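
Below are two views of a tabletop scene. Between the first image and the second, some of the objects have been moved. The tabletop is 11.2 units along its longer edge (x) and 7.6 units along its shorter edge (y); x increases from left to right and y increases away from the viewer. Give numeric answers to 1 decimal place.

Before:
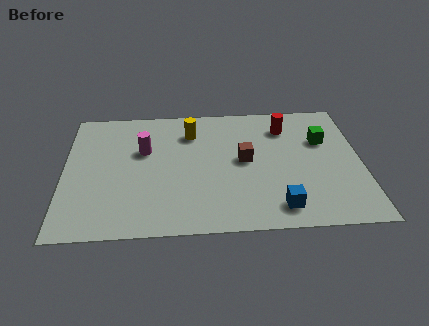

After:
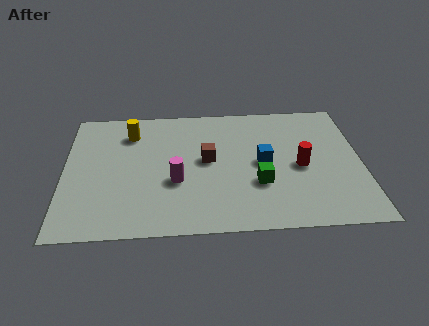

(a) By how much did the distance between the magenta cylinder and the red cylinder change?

-0.8

The distance was about 5.5 in the first image and 4.7 in the second, so they moved 0.8 units closer together.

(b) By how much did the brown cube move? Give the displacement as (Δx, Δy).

(-1.4, 0.1)

The brown cube started near (6.8, 4.0) and ended near (5.4, 4.1).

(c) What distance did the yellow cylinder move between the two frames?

2.3

The yellow cylinder moved from about (4.8, 5.8) to (2.5, 5.9), a distance of √(2.3² + 0.1²) ≈ 2.3.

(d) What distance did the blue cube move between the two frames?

2.6

The blue cube was near (8.0, 1.2) before and (7.5, 3.8) after, so it travelled √(0.5² + 2.6²) ≈ 2.6 units.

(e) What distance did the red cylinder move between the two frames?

2.5

The red cylinder moved from about (8.4, 5.9) to (8.9, 3.5), a distance of √(0.5² + 2.4²) ≈ 2.5.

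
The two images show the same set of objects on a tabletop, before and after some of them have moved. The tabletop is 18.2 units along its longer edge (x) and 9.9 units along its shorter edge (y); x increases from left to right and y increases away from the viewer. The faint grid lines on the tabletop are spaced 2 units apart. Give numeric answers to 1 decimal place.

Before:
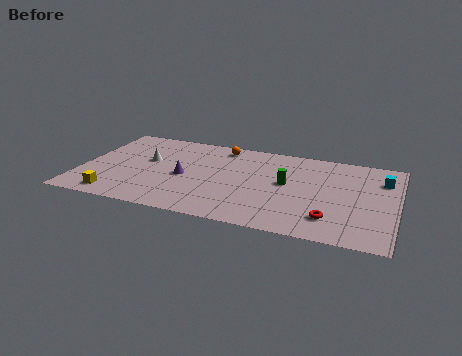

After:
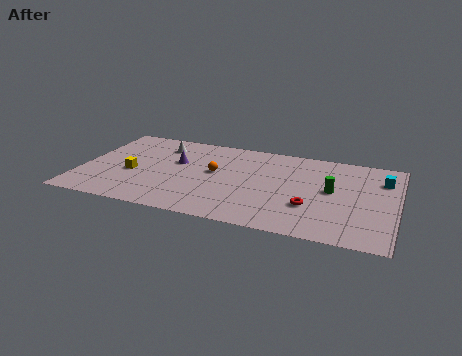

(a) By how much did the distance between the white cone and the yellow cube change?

-0.8

Before: roughly 4.7 units apart; after: 3.9. That's 0.8 units closer together.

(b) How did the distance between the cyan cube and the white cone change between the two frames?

-0.7

The distance was about 13.7 in the first image and 13.0 in the second, so they moved 0.7 units closer together.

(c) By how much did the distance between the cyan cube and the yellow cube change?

-1.5

They were about 16.2 units apart before and 14.7 after — 1.5 units closer together.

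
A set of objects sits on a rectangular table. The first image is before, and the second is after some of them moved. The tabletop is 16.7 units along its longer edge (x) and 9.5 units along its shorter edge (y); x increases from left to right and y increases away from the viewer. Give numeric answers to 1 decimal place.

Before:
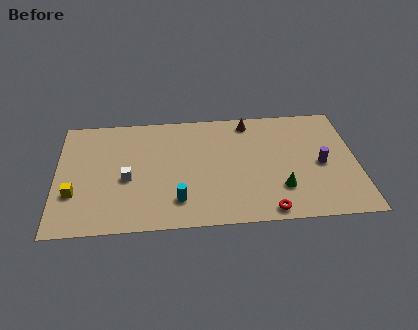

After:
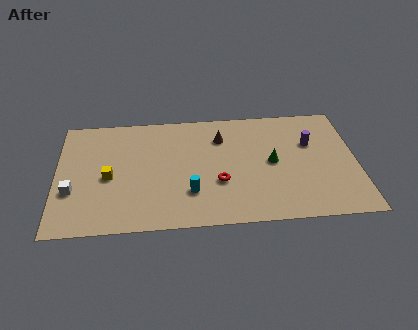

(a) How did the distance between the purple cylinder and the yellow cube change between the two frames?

-2.3

They were about 13.8 units apart before and 11.5 after — 2.3 units closer together.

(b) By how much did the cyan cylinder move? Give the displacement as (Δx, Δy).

(0.7, 0.6)

The cyan cylinder started near (6.7, 2.1) and ended near (7.4, 2.7).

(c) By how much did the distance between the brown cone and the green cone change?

-2.3

The distance was about 5.9 in the first image and 3.6 in the second, so they moved 2.3 units closer together.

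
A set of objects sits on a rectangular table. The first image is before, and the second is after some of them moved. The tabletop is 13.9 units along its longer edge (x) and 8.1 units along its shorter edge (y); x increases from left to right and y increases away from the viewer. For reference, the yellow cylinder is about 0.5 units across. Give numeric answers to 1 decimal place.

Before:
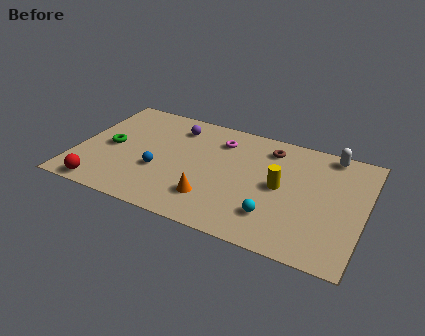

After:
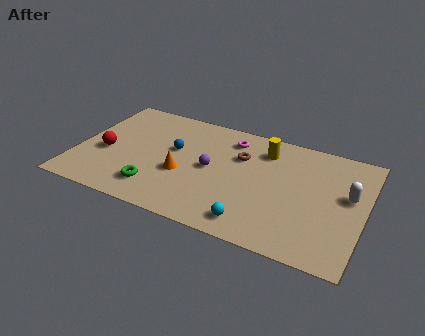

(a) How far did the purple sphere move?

3.1

The purple sphere was near (4.5, 6.5) before and (6.5, 4.1) after, so it travelled √(2.0² + 2.4²) ≈ 3.1 units.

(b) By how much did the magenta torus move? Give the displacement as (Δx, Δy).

(0.5, 0.3)

From the two frames, the magenta torus sits at roughly (6.7, 6.3) before and (7.2, 6.6) after.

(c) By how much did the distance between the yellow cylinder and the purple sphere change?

-2.6

The distance was about 5.9 in the first image and 3.3 in the second, so they moved 2.6 units closer together.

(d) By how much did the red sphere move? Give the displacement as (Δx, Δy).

(-0.2, 2.6)

From the two frames, the red sphere sits at roughly (1.6, 0.8) before and (1.4, 3.4) after.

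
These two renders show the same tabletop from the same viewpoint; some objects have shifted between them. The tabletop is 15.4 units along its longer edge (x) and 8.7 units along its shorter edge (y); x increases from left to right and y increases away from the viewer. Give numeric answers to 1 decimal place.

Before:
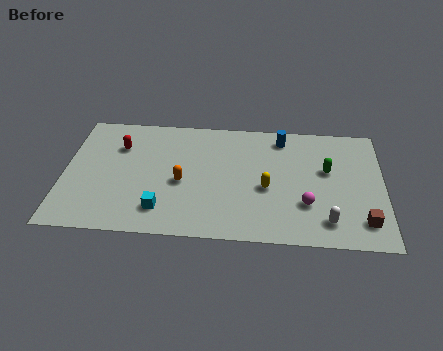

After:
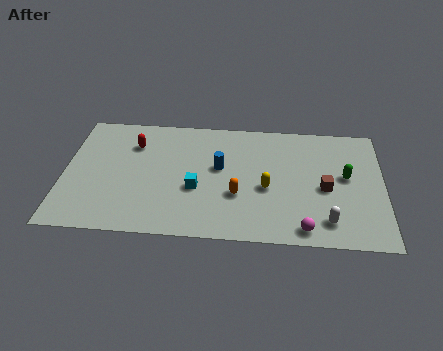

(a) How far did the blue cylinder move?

3.8

The blue cylinder moved from about (10.5, 7.4) to (7.5, 5.0), a distance of √(3.0² + 2.4²) ≈ 3.8.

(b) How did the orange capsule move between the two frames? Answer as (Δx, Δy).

(2.7, -0.7)

From the two frames, the orange capsule sits at roughly (5.7, 3.8) before and (8.4, 3.1) after.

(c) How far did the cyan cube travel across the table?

2.3

From (4.8, 1.8) to (6.4, 3.4), the cyan cube covered √(1.6² + 1.6²) ≈ 2.3 units.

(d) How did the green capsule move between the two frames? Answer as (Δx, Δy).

(0.9, -0.4)

The green capsule started near (12.7, 5.2) and ended near (13.6, 4.8).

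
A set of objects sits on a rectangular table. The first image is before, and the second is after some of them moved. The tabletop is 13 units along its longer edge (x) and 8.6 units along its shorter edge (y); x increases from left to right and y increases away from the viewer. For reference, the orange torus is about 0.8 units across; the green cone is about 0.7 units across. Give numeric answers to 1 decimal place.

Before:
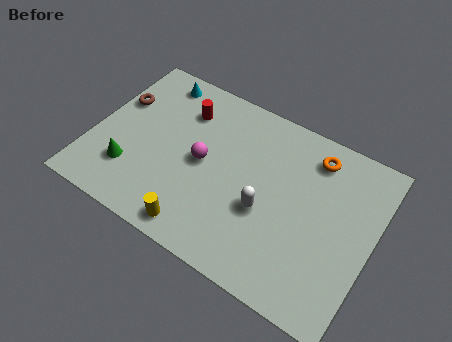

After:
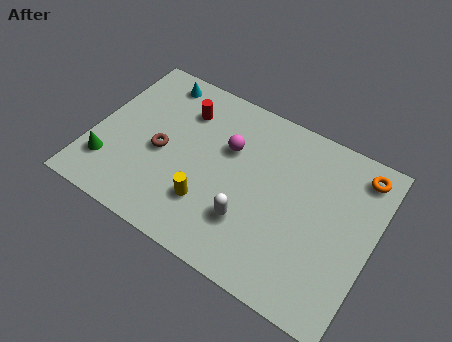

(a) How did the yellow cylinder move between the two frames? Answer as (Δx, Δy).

(0.2, 1.4)

From the two frames, the yellow cylinder sits at roughly (5.5, 1.0) before and (5.7, 2.4) after.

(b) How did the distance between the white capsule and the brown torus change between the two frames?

-3.1

Before: roughly 7.7 units apart; after: 4.6. That's 3.1 units closer together.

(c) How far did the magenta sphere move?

1.6

The magenta sphere moved from about (5.1, 4.3) to (6.1, 5.6), a distance of √(1.0² + 1.3²) ≈ 1.6.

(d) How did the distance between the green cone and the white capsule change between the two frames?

+0.3

They were about 6.3 units apart before and 6.6 after — 0.3 units further apart.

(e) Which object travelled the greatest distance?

the brown torus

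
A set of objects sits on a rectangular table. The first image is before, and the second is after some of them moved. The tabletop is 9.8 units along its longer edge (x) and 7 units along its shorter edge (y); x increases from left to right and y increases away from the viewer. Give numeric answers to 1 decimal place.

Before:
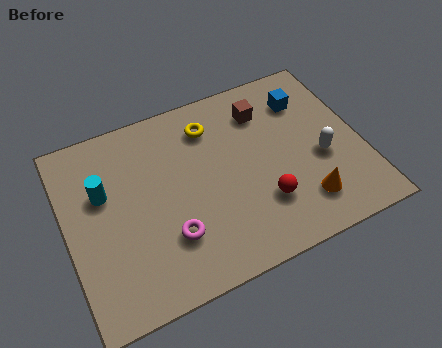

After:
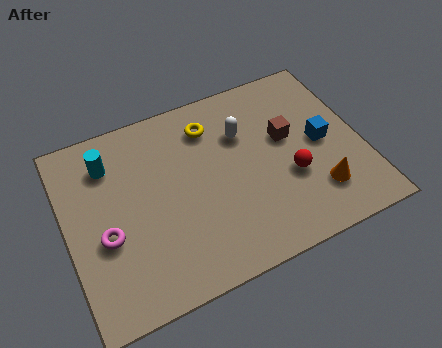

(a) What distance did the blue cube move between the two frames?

1.8

The blue cube was near (8.2, 5.3) before and (8.5, 3.5) after, so it travelled √(0.3² + 1.8²) ≈ 1.8 units.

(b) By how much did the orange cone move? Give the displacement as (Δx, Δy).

(0.5, 0.2)

From the two frames, the orange cone sits at roughly (7.6, 1.5) before and (8.1, 1.7) after.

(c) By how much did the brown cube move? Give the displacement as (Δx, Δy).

(0.6, -1.3)

From the two frames, the brown cube sits at roughly (6.8, 5.4) before and (7.4, 4.1) after.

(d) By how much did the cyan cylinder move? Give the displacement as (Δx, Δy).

(0.3, 1.0)

From the two frames, the cyan cylinder sits at roughly (1.3, 4.4) before and (1.6, 5.4) after.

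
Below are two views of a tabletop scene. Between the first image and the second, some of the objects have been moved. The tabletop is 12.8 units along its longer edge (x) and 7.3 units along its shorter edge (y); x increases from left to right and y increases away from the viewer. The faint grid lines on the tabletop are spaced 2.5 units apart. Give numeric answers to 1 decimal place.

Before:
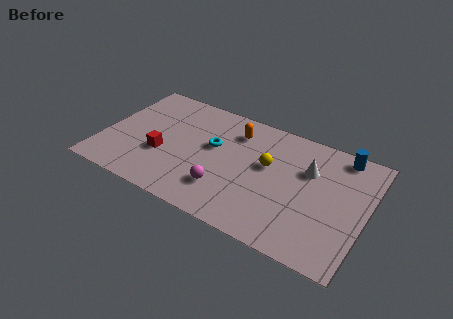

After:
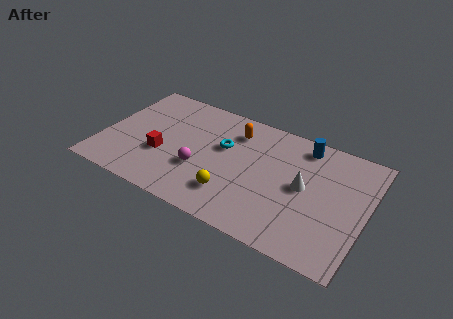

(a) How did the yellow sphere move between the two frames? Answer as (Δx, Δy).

(-1.4, -2.5)

From the two frames, the yellow sphere sits at roughly (8.0, 4.3) before and (6.6, 1.8) after.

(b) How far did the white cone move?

1.1

The white cone was near (9.9, 4.9) before and (9.8, 3.8) after, so it travelled √(0.1² + 1.1²) ≈ 1.1 units.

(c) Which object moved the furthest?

the yellow sphere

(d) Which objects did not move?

the red cube and the orange capsule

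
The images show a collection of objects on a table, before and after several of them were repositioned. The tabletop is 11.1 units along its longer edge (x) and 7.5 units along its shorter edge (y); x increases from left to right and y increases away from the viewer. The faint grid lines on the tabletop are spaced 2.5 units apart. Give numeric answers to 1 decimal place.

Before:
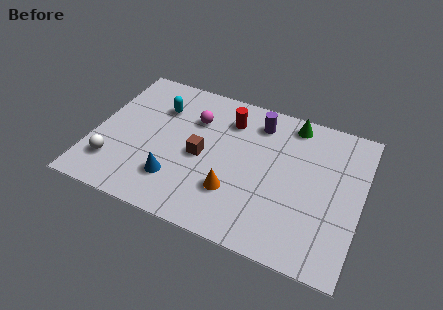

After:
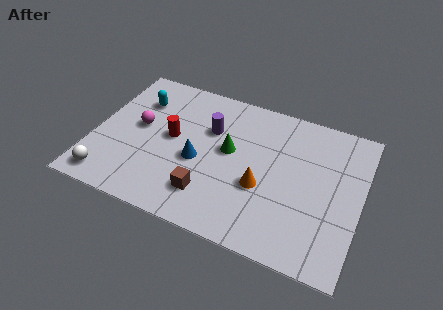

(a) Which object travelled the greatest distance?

the green cone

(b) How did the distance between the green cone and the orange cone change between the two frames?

-2.8

Before: roughly 4.8 units apart; after: 2.0. That's 2.8 units closer together.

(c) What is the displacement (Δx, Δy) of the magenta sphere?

(-2.2, -1.2)

The magenta sphere started near (4.0, 5.3) and ended near (1.8, 4.1).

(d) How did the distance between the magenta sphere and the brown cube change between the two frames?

+2.1

They were about 1.9 units apart before and 4.0 after — 2.1 units further apart.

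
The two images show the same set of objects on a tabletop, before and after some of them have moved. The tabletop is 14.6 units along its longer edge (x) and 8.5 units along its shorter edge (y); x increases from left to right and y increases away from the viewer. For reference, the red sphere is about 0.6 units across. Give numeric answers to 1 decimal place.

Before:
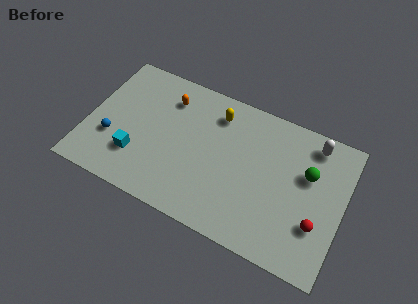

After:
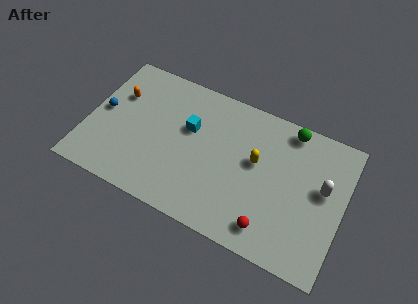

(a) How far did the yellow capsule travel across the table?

3.1

The yellow capsule was near (7.1, 6.8) before and (9.6, 4.9) after, so it travelled √(2.5² + 1.9²) ≈ 3.1 units.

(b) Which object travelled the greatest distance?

the cyan cube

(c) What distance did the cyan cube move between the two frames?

4.0

The cyan cube was near (3.0, 2.4) before and (5.7, 5.3) after, so it travelled √(2.7² + 2.9²) ≈ 4.0 units.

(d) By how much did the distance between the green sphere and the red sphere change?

+3.4

Before: roughly 2.8 units apart; after: 6.2. That's 3.4 units further apart.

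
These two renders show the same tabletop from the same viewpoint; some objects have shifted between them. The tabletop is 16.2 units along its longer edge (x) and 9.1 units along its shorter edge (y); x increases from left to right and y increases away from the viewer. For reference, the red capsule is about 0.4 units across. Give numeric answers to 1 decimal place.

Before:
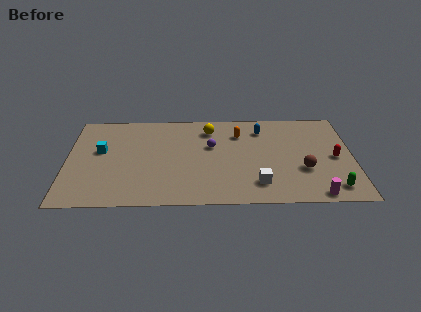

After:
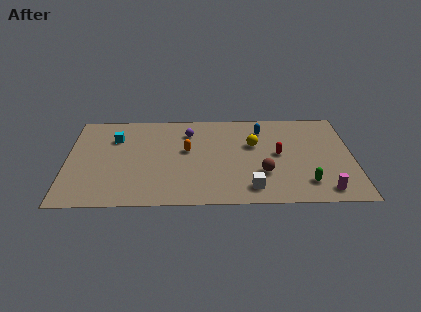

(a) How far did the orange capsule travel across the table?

3.4

The orange capsule was near (9.8, 6.8) before and (6.8, 5.2) after, so it travelled √(3.0² + 1.6²) ≈ 3.4 units.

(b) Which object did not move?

the blue capsule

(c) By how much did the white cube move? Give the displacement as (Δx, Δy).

(-0.4, -0.4)

The white cube started near (10.8, 1.9) and ended near (10.4, 1.5).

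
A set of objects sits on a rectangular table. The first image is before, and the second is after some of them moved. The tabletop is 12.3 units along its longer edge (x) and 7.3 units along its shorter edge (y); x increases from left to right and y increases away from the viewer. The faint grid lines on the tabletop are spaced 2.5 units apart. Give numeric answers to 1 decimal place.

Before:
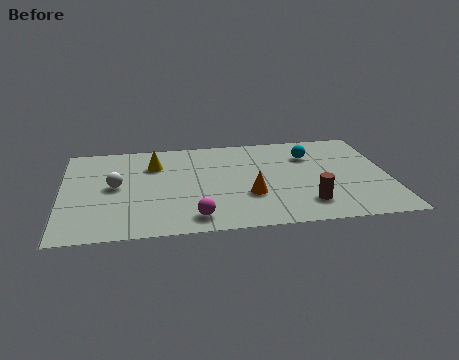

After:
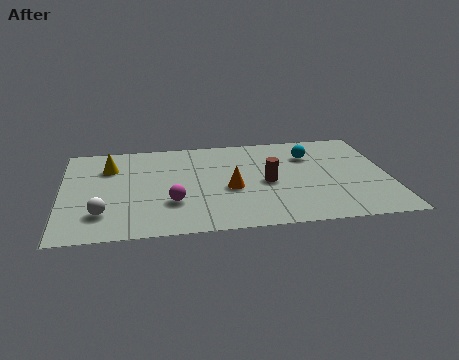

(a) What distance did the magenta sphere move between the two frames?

1.4

From (4.9, 1.1) to (4.1, 2.3), the magenta sphere covered √(0.8² + 1.2²) ≈ 1.4 units.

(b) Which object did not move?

the cyan sphere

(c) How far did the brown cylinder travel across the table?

2.3

From (9.1, 1.6) to (7.7, 3.4), the brown cylinder covered √(1.4² + 1.8²) ≈ 2.3 units.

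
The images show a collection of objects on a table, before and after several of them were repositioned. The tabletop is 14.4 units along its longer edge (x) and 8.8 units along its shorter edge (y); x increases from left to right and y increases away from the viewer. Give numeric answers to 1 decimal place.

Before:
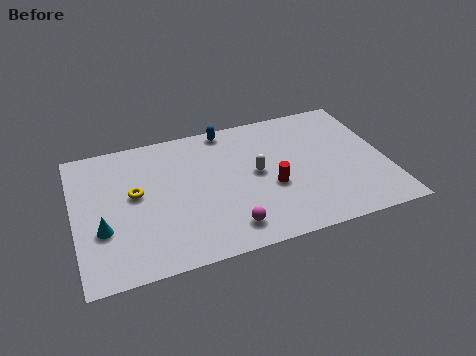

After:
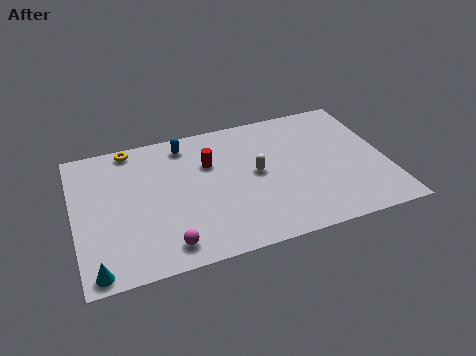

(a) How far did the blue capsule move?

2.1

The blue capsule moved from about (7.3, 8.0) to (5.3, 7.5), a distance of √(2.0² + 0.5²) ≈ 2.1.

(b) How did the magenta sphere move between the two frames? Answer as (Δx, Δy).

(-2.8, -0.2)

The magenta sphere was at about (6.8, 1.5) and moved to about (4.0, 1.3).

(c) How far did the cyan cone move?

2.3

From (1.2, 3.1) to (0.8, 0.8), the cyan cone covered √(0.4² + 2.3²) ≈ 2.3 units.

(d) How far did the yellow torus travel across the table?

3.1

The yellow torus was near (2.8, 4.9) before and (2.8, 8.0) after, so it travelled √(0.0² + 3.1²) ≈ 3.1 units.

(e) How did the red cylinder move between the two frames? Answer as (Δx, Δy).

(-2.7, 2.4)

The red cylinder started near (9.0, 3.5) and ended near (6.3, 5.9).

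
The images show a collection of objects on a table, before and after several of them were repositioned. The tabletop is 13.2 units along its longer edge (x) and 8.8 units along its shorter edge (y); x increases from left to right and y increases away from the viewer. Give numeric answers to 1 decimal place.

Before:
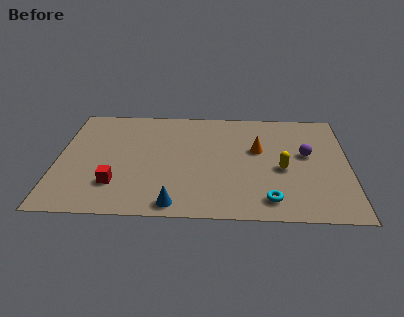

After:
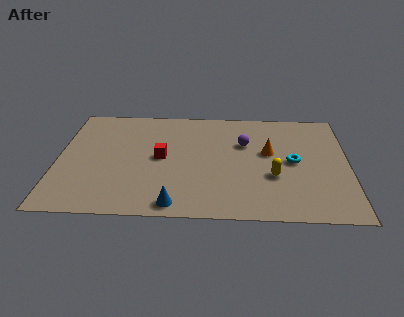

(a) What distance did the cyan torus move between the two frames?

3.2

From (9.6, 1.4) to (10.7, 4.4), the cyan torus covered √(1.1² + 3.0²) ≈ 3.2 units.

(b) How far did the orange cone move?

0.5

From (9.1, 5.3) to (9.6, 5.1), the orange cone covered √(0.5² + 0.2²) ≈ 0.5 units.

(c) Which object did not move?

the blue cone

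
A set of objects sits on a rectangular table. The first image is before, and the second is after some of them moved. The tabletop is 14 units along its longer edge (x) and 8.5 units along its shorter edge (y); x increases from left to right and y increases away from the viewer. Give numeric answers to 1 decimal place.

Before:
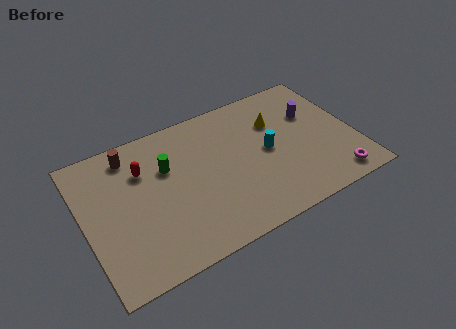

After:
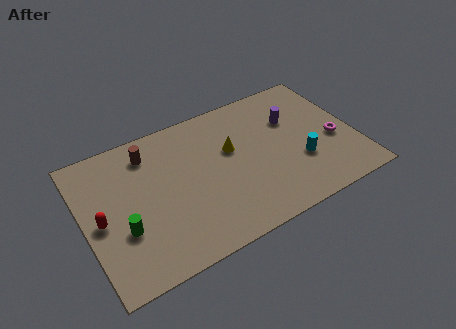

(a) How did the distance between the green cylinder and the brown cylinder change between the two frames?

+2.0

Before: roughly 2.3 units apart; after: 4.3. That's 2.0 units further apart.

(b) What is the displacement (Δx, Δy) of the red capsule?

(-2.4, -2.0)

From the two frames, the red capsule sits at roughly (3.2, 6.0) before and (0.8, 4.0) after.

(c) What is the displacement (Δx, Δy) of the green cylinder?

(-2.6, -2.6)

From the two frames, the green cylinder sits at roughly (4.4, 5.6) before and (1.8, 3.0) after.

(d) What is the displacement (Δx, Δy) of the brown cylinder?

(0.9, -0.3)

From the two frames, the brown cylinder sits at roughly (2.7, 7.2) before and (3.6, 6.9) after.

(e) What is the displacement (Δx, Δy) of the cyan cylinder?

(1.5, -1.4)

The cyan cylinder was at about (9.5, 4.3) and moved to about (11.0, 2.9).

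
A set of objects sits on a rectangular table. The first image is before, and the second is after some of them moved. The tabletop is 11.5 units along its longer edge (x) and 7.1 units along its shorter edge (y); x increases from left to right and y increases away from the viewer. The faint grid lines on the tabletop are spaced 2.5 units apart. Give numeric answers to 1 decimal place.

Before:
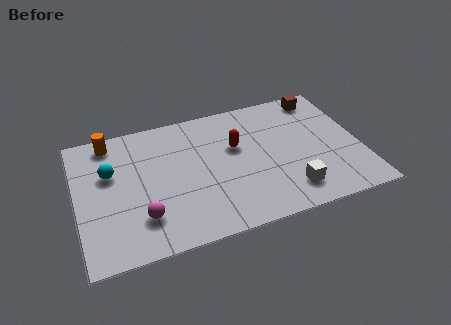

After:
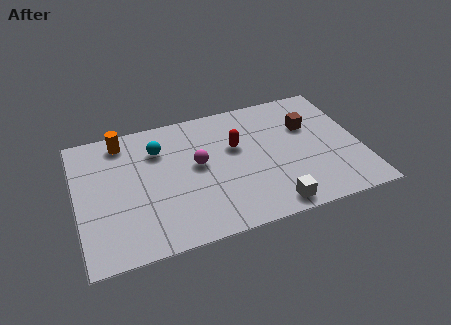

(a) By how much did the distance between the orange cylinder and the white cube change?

-0.7

The distance was about 8.4 in the first image and 7.7 in the second, so they moved 0.7 units closer together.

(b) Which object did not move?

the red capsule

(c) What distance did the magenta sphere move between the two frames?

3.2

From (2.5, 1.8) to (4.9, 3.9), the magenta sphere covered √(2.4² + 2.1²) ≈ 3.2 units.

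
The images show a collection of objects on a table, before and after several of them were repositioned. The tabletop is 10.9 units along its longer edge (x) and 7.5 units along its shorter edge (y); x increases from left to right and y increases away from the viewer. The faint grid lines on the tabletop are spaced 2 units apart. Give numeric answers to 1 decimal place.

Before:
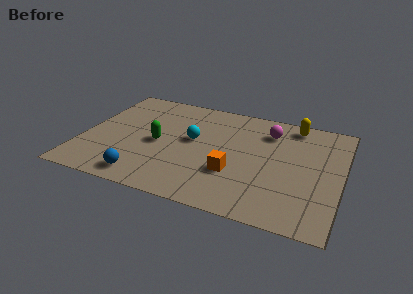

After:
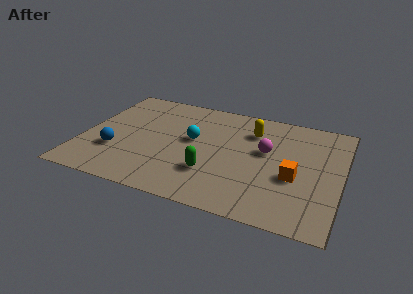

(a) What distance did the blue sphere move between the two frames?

2.0

The blue sphere was near (2.9, 1.0) before and (1.5, 2.4) after, so it travelled √(1.4² + 1.4²) ≈ 2.0 units.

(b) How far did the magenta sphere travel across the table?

1.4

From (7.7, 5.8) to (7.7, 4.4), the magenta sphere covered √(0.0² + 1.4²) ≈ 1.4 units.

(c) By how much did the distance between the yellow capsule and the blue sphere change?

-1.7

They were about 8.1 units apart before and 6.4 after — 1.7 units closer together.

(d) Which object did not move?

the cyan sphere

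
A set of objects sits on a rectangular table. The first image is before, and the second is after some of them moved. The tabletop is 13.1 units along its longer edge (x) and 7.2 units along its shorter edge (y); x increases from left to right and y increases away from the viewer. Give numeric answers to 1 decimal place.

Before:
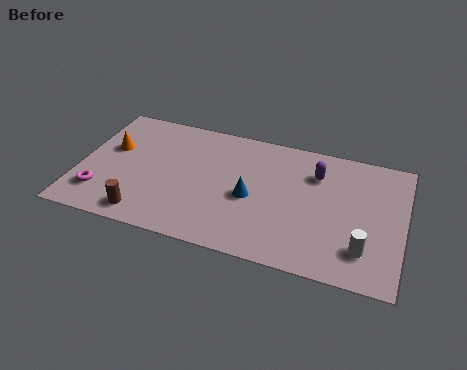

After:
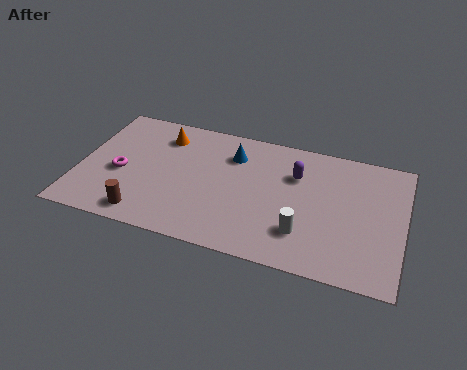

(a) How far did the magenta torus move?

1.6

The magenta torus was near (1.0, 1.7) before and (1.7, 3.1) after, so it travelled √(0.7² + 1.4²) ≈ 1.6 units.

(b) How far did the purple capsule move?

0.9

The purple capsule was near (9.5, 5.3) before and (8.7, 5.0) after, so it travelled √(0.8² + 0.3²) ≈ 0.9 units.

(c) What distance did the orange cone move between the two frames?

2.4

The orange cone was near (1.2, 4.4) before and (3.2, 5.7) after, so it travelled √(2.0² + 1.3²) ≈ 2.4 units.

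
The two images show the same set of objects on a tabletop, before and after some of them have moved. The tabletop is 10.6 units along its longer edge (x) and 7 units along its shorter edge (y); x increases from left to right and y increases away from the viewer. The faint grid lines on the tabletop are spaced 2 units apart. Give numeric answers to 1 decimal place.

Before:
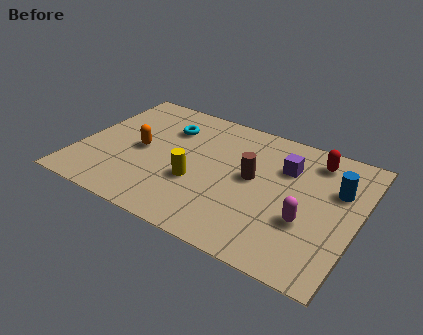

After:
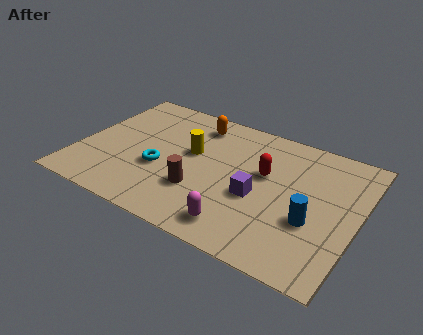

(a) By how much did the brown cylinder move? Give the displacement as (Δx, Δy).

(-1.8, -1.6)

From the two frames, the brown cylinder sits at roughly (6.6, 3.8) before and (4.8, 2.2) after.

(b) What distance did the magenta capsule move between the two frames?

2.7

From (8.8, 2.5) to (6.5, 1.1), the magenta capsule covered √(2.3² + 1.4²) ≈ 2.7 units.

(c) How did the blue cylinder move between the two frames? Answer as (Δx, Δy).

(-0.7, -2.0)

The blue cylinder was at about (9.7, 4.6) and moved to about (9.0, 2.6).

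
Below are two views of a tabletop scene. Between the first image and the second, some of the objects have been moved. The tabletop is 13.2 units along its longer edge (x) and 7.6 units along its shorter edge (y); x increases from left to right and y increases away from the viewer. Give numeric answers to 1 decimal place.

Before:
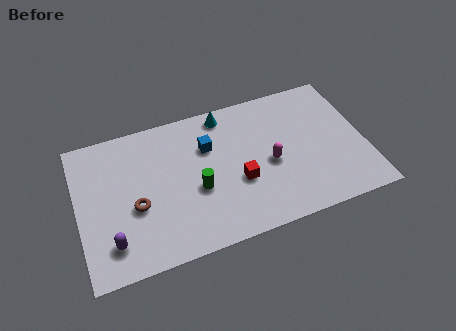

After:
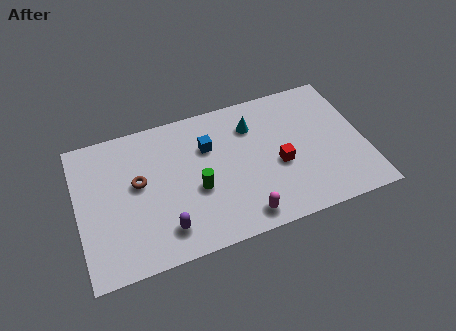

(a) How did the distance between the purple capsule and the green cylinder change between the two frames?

-2.0

The distance was about 4.3 in the first image and 2.3 in the second, so they moved 2.0 units closer together.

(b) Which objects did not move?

the blue cube and the green cylinder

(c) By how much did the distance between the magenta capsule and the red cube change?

+1.3

The distance was about 1.6 in the first image and 2.9 in the second, so they moved 1.3 units further apart.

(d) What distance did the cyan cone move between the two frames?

1.6

The cyan cone moved from about (7.0, 6.7) to (8.2, 5.7), a distance of √(1.2² + 1.0²) ≈ 1.6.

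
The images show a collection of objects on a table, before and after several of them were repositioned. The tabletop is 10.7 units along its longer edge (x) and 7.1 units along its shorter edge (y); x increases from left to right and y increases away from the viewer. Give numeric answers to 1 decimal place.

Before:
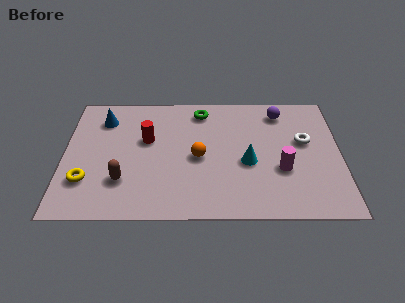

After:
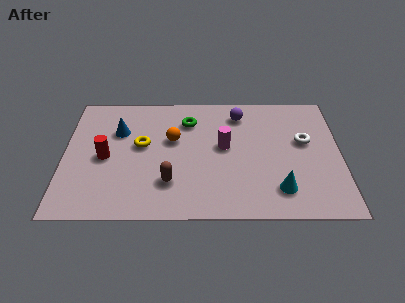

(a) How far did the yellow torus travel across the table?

2.9

The yellow torus was near (0.9, 2.0) before and (3.0, 4.0) after, so it travelled √(2.1² + 2.0²) ≈ 2.9 units.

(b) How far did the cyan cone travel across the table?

1.9

The cyan cone was near (7.1, 3.0) before and (8.3, 1.5) after, so it travelled √(1.2² + 1.5²) ≈ 1.9 units.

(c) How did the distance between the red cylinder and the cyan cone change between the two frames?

+2.8

The distance was about 4.1 in the first image and 6.9 in the second, so they moved 2.8 units further apart.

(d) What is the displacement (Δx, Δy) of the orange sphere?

(-1.0, 1.0)

The orange sphere started near (5.2, 3.3) and ended near (4.2, 4.3).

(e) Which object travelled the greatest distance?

the yellow torus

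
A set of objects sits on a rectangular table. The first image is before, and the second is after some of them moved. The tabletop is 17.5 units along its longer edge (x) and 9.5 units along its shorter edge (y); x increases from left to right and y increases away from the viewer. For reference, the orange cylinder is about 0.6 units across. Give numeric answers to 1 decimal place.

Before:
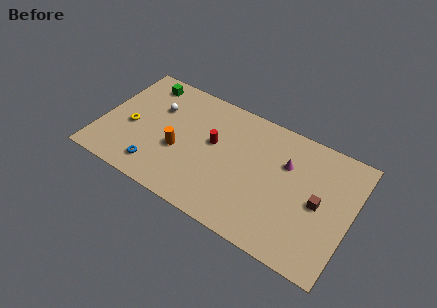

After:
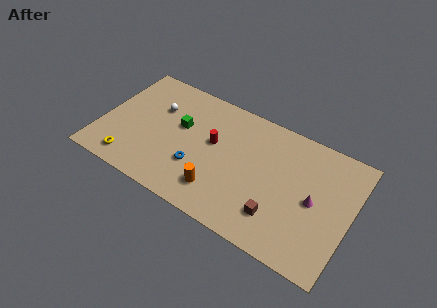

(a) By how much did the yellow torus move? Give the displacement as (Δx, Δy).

(0.4, -2.7)

The yellow torus was at about (2.1, 4.1) and moved to about (2.5, 1.4).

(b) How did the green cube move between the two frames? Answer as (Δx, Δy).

(3.0, -2.4)

The green cube was at about (2.4, 8.1) and moved to about (5.4, 5.7).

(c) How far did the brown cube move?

3.4

The brown cube was near (15.3, 4.6) before and (12.8, 2.3) after, so it travelled √(2.5² + 2.3²) ≈ 3.4 units.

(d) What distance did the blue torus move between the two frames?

3.0

From (4.3, 1.7) to (7.0, 3.1), the blue torus covered √(2.7² + 1.4²) ≈ 3.0 units.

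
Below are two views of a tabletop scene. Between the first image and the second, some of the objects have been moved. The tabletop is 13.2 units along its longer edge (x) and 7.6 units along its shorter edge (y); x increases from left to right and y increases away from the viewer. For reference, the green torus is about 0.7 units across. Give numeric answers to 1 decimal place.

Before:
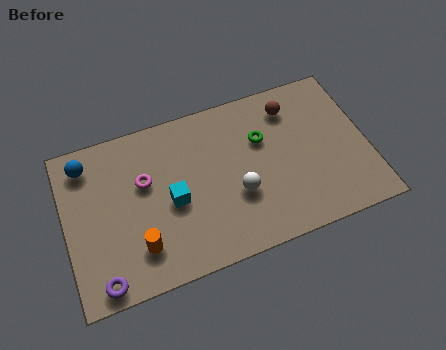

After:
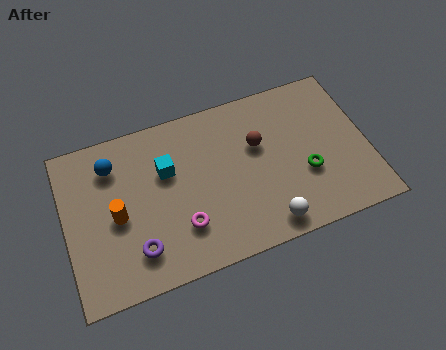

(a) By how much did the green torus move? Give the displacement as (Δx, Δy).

(1.7, -2.2)

The green torus started near (8.7, 5.0) and ended near (10.4, 2.8).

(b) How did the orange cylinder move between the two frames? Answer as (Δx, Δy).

(-0.8, 1.7)

The orange cylinder was at about (3.0, 1.8) and moved to about (2.2, 3.5).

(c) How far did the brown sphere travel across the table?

2.1

The brown sphere was near (10.1, 6.1) before and (8.5, 4.8) after, so it travelled √(1.6² + 1.3²) ≈ 2.1 units.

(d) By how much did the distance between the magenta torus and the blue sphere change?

+1.8

They were about 2.9 units apart before and 4.7 after — 1.8 units further apart.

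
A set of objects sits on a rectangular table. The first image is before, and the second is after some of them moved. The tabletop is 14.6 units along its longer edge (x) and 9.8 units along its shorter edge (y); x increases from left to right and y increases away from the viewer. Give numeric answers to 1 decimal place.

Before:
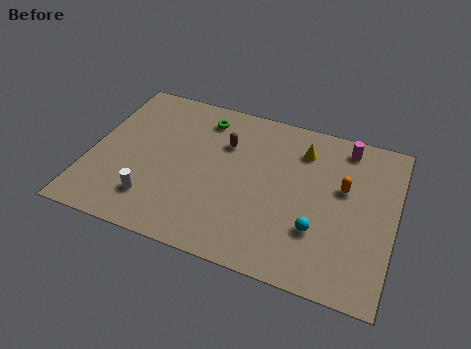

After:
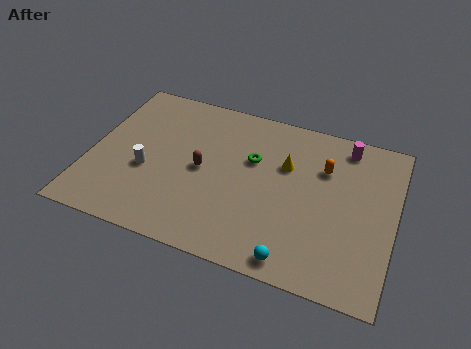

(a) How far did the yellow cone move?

1.4

From (10.0, 7.6) to (9.3, 6.4), the yellow cone covered √(0.7² + 1.2²) ≈ 1.4 units.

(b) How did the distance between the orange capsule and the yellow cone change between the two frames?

-0.9

Before: roughly 2.7 units apart; after: 1.8. That's 0.9 units closer together.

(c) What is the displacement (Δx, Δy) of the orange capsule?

(-1.0, 0.9)

From the two frames, the orange capsule sits at roughly (12.1, 5.9) before and (11.1, 6.8) after.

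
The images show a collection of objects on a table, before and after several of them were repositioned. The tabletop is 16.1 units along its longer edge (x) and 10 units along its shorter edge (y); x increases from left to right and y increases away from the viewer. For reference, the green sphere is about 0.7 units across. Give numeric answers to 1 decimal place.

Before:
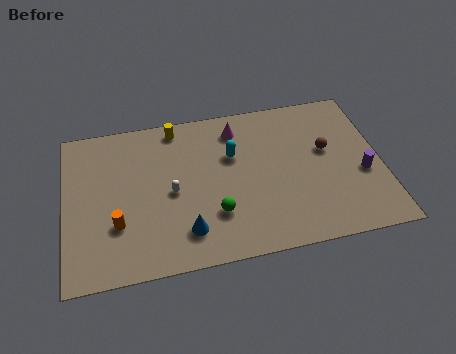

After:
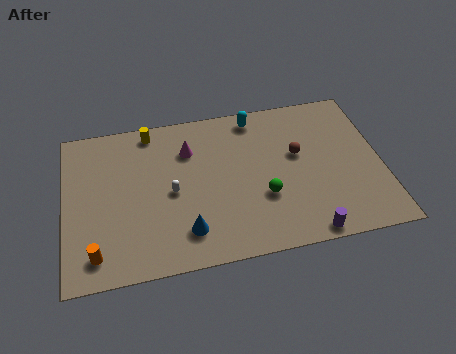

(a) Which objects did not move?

the white capsule and the blue cone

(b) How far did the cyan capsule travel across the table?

2.6

The cyan capsule was near (8.6, 6.5) before and (9.9, 8.8) after, so it travelled √(1.3² + 2.3²) ≈ 2.6 units.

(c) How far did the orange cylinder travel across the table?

1.9

The orange cylinder moved from about (2.6, 3.2) to (1.5, 1.6), a distance of √(1.1² + 1.6²) ≈ 1.9.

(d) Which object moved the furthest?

the purple cylinder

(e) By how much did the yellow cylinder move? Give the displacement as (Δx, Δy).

(-1.3, 0.0)

The yellow cylinder was at about (5.8, 8.9) and moved to about (4.5, 8.9).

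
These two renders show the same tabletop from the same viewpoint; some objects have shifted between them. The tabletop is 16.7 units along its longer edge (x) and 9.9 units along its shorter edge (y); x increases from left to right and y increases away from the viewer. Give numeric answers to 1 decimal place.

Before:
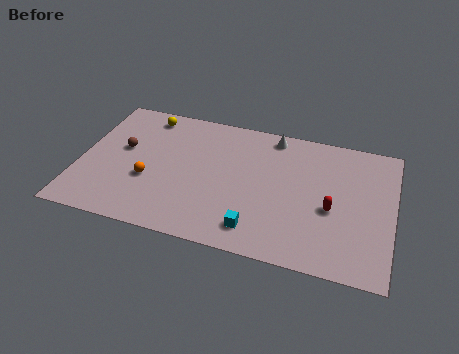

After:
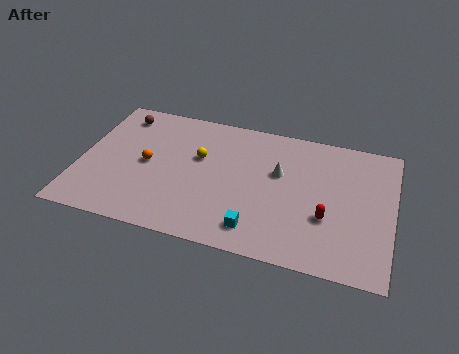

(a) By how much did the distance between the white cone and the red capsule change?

-2.0

They were about 5.7 units apart before and 3.7 after — 2.0 units closer together.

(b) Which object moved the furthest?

the yellow sphere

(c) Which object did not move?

the cyan cube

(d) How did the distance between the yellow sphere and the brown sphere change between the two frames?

+1.9

Before: roughly 3.1 units apart; after: 5.0. That's 1.9 units further apart.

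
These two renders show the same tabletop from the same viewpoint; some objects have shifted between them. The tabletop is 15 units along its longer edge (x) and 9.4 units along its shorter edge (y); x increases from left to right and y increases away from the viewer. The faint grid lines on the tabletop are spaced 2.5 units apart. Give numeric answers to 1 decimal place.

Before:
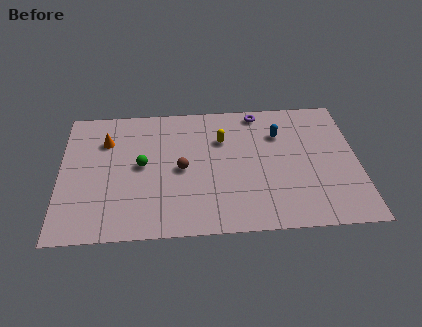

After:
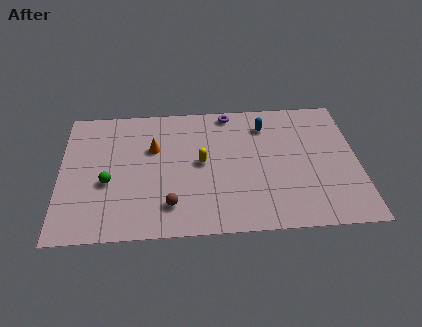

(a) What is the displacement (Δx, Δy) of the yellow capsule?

(-1.1, -1.6)

The yellow capsule started near (8.2, 6.5) and ended near (7.1, 4.9).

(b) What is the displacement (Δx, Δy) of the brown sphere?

(-0.6, -2.5)

From the two frames, the brown sphere sits at roughly (6.1, 4.5) before and (5.5, 2.0) after.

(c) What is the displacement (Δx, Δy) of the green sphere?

(-1.7, -1.1)

The green sphere was at about (4.1, 4.9) and moved to about (2.4, 3.8).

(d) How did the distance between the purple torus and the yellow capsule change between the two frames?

+1.2

The distance was about 2.7 in the first image and 3.9 in the second, so they moved 1.2 units further apart.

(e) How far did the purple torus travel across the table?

1.5

From (10.1, 8.4) to (8.6, 8.5), the purple torus covered √(1.5² + 0.1²) ≈ 1.5 units.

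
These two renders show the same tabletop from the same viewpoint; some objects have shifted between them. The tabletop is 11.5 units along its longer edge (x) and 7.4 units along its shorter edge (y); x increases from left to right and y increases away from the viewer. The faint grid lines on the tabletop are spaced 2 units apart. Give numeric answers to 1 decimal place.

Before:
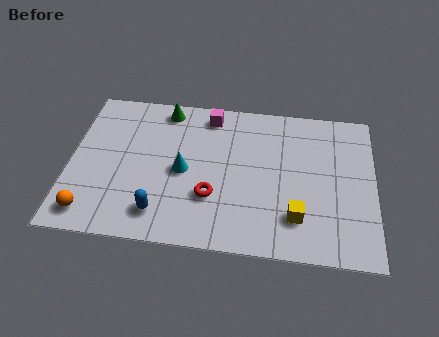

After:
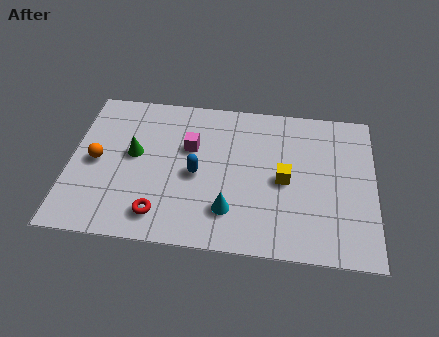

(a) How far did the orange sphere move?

2.5

From (0.9, 1.1) to (1.0, 3.6), the orange sphere covered √(0.1² + 2.5²) ≈ 2.5 units.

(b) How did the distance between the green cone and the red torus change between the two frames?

-1.5

The distance was about 4.5 in the first image and 3.0 in the second, so they moved 1.5 units closer together.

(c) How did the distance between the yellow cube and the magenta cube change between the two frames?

-1.9

Before: roughly 5.7 units apart; after: 3.8. That's 1.9 units closer together.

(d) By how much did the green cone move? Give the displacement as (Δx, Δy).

(-1.1, -2.4)

The green cone started near (3.5, 6.5) and ended near (2.4, 4.1).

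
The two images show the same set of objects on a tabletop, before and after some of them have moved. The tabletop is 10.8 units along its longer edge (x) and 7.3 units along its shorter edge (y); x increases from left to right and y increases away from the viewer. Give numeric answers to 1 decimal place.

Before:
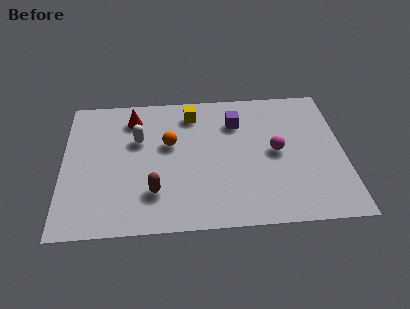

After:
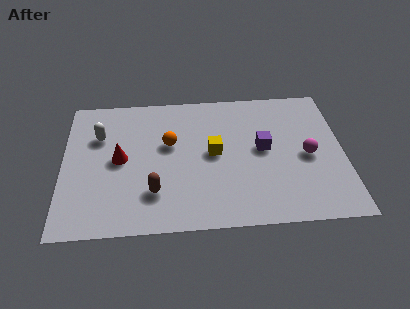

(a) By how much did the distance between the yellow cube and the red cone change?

+1.3

Before: roughly 2.3 units apart; after: 3.6. That's 1.3 units further apart.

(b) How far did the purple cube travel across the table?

1.8

From (6.7, 5.4) to (7.7, 3.9), the purple cube covered √(1.0² + 1.5²) ≈ 1.8 units.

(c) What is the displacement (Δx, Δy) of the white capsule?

(-1.5, 0.3)

The white capsule started near (2.9, 4.7) and ended near (1.4, 5.0).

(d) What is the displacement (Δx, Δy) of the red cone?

(-0.5, -2.2)

The red cone started near (2.7, 5.9) and ended near (2.2, 3.7).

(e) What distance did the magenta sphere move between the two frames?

1.2

The magenta sphere moved from about (8.2, 3.7) to (9.4, 3.4), a distance of √(1.2² + 0.3²) ≈ 1.2.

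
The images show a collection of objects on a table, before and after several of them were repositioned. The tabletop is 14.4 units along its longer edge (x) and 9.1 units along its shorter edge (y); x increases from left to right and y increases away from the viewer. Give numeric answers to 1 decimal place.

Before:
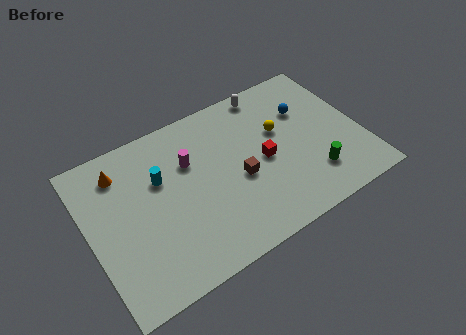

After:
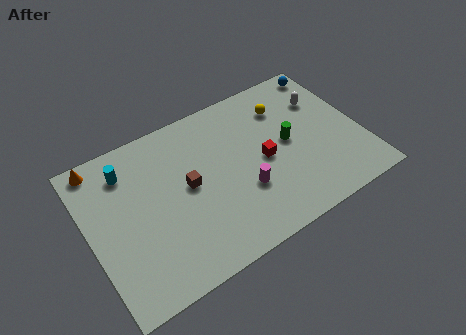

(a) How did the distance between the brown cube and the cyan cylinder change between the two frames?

-0.6

They were about 4.4 units apart before and 3.8 after — 0.6 units closer together.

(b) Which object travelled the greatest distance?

the magenta cylinder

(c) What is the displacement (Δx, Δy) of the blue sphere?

(1.7, 1.9)

The blue sphere started near (11.8, 6.2) and ended near (13.5, 8.1).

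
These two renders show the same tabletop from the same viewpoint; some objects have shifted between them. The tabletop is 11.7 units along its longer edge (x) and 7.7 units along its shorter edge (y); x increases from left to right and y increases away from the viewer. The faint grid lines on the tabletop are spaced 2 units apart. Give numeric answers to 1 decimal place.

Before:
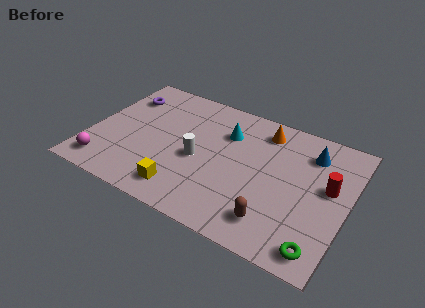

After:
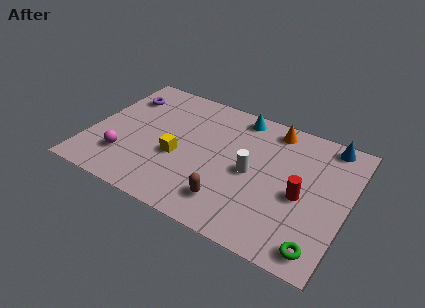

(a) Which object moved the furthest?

the white cylinder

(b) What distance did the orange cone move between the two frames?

0.5

From (7.6, 6.4) to (8.0, 6.7), the orange cone covered √(0.4² + 0.3²) ≈ 0.5 units.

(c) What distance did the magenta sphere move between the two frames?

1.1

From (1.0, 1.2) to (1.8, 2.0), the magenta sphere covered √(0.8² + 0.8²) ≈ 1.1 units.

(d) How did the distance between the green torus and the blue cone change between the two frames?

+0.8

The distance was about 5.1 in the first image and 5.9 in the second, so they moved 0.8 units further apart.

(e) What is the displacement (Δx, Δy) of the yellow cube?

(-0.5, 1.8)

The yellow cube started near (4.6, 1.3) and ended near (4.1, 3.1).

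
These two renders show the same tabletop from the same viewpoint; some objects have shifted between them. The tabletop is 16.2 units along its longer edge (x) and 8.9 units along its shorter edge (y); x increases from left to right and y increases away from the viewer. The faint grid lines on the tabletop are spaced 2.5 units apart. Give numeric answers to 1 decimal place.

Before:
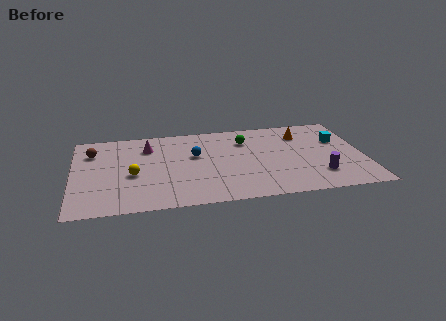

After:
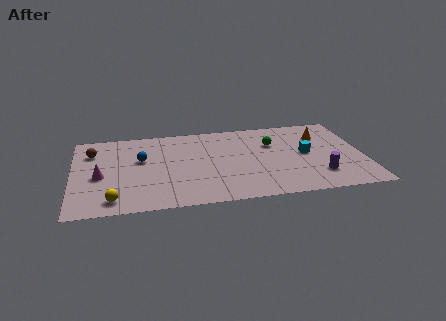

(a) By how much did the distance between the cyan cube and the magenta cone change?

+0.8

They were about 10.7 units apart before and 11.5 after — 0.8 units further apart.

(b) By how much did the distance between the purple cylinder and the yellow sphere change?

+1.0

The distance was about 10.4 in the first image and 11.4 in the second, so they moved 1.0 units further apart.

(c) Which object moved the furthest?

the magenta cone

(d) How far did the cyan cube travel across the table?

2.2

From (14.9, 5.8) to (13.0, 4.6), the cyan cube covered √(1.9² + 1.2²) ≈ 2.2 units.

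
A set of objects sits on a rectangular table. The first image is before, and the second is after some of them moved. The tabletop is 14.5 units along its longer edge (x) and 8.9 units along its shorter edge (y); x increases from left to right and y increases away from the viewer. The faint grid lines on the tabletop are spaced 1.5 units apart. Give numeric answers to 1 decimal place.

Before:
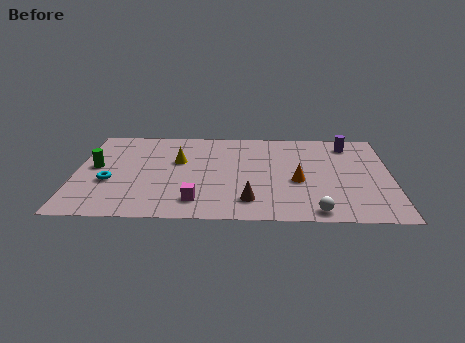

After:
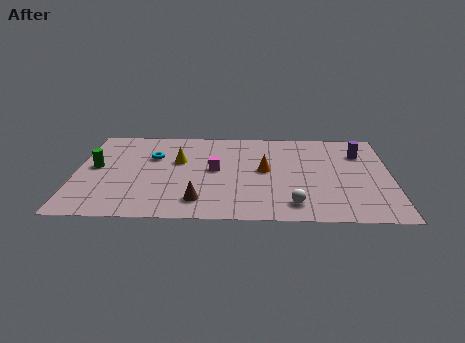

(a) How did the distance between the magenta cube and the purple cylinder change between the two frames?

-2.1

Before: roughly 9.0 units apart; after: 6.9. That's 2.1 units closer together.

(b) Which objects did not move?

the yellow cone and the green cylinder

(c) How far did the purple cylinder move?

1.0

The purple cylinder was near (12.6, 7.4) before and (13.1, 6.5) after, so it travelled √(0.5² + 0.9²) ≈ 1.0 units.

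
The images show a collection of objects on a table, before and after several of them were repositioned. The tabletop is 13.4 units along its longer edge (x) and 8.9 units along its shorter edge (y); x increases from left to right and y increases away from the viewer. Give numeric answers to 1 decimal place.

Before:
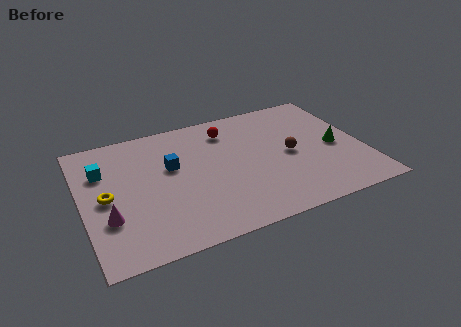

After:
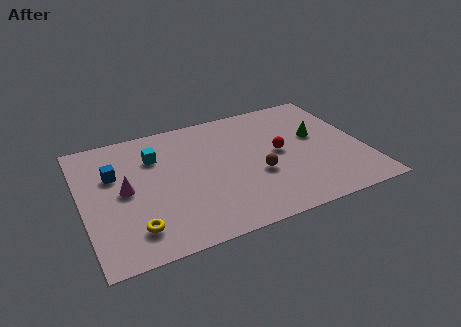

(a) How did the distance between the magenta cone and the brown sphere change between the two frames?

-2.6

Before: roughly 8.9 units apart; after: 6.3. That's 2.6 units closer together.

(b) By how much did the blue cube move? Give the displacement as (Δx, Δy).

(-2.7, 0.4)

The blue cube started near (4.3, 5.4) and ended near (1.6, 5.8).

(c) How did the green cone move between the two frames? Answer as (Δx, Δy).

(-0.8, 1.1)

The green cone was at about (12.1, 4.1) and moved to about (11.3, 5.2).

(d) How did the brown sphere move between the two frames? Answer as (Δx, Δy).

(-1.7, -0.9)

The brown sphere was at about (9.9, 4.3) and moved to about (8.2, 3.4).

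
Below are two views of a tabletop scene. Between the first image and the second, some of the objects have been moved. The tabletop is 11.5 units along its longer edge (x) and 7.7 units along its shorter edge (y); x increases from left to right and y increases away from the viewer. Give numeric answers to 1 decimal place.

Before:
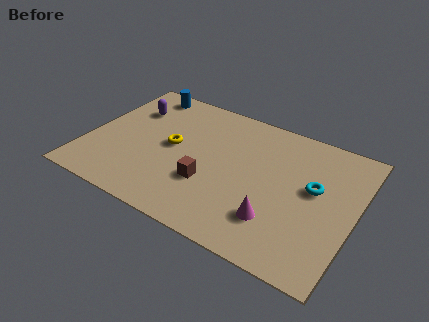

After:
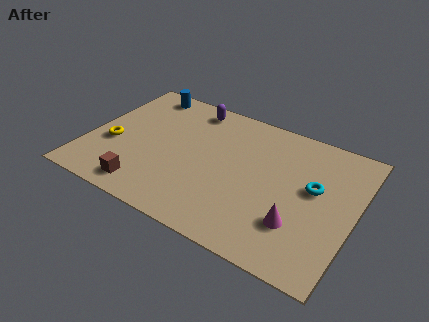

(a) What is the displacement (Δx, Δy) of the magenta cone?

(0.9, 0.2)

From the two frames, the magenta cone sits at roughly (8.4, 2.0) before and (9.3, 2.2) after.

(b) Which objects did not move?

the blue cylinder and the cyan torus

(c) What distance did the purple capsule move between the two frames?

2.8

The purple capsule was near (1.5, 5.5) before and (4.0, 6.7) after, so it travelled √(2.5² + 1.2²) ≈ 2.8 units.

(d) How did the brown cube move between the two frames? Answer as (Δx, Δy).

(-2.5, -1.5)

The brown cube was at about (5.4, 2.6) and moved to about (2.9, 1.1).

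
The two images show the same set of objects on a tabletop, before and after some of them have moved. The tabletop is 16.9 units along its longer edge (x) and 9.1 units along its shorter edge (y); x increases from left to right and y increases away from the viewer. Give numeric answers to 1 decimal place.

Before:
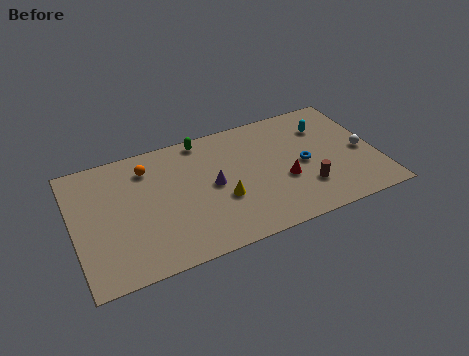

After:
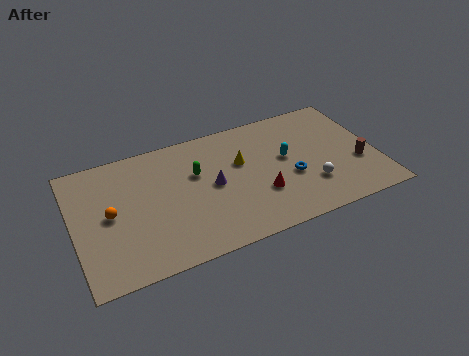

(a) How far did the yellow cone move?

2.6

The yellow cone was near (8.1, 3.4) before and (9.4, 5.7) after, so it travelled √(1.3² + 2.3²) ≈ 2.6 units.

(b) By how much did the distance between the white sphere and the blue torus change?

-1.9

The distance was about 3.3 in the first image and 1.4 in the second, so they moved 1.9 units closer together.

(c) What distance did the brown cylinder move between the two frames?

3.2

The brown cylinder was near (12.7, 2.5) before and (15.8, 3.3) after, so it travelled √(3.1² + 0.8²) ≈ 3.2 units.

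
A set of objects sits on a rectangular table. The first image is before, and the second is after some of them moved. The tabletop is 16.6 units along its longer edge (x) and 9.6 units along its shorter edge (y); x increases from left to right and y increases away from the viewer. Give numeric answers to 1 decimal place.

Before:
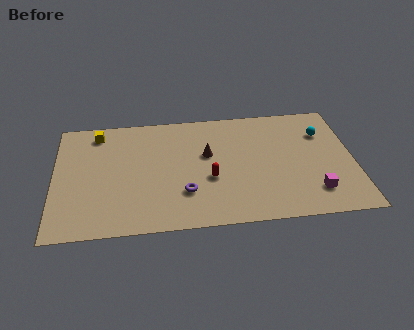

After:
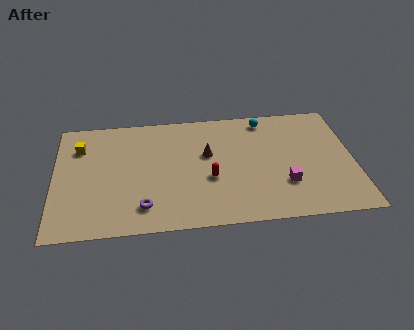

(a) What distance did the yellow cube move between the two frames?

1.5

From (2.4, 8.2) to (1.4, 7.1), the yellow cube covered √(1.0² + 1.1²) ≈ 1.5 units.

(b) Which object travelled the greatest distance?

the cyan sphere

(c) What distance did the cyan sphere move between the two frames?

3.5

The cyan sphere moved from about (15.0, 6.9) to (11.8, 8.4), a distance of √(3.2² + 1.5²) ≈ 3.5.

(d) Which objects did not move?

the brown cone and the red capsule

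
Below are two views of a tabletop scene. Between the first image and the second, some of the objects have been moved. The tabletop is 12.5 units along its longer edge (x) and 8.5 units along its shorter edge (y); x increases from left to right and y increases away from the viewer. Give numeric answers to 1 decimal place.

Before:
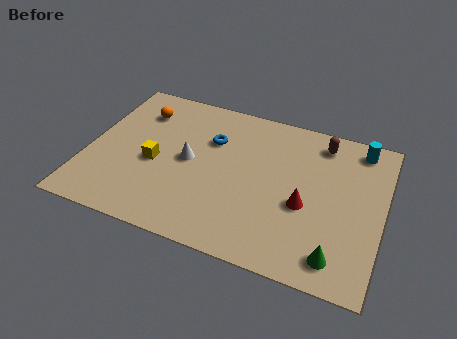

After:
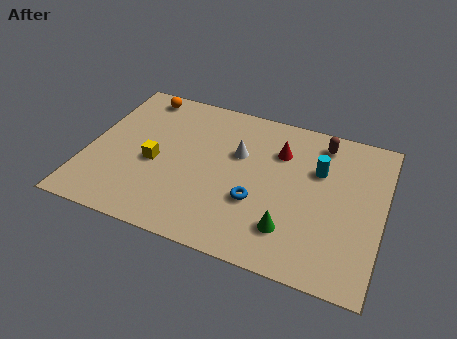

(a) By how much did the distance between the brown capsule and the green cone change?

-0.7

They were about 6.0 units apart before and 5.3 after — 0.7 units closer together.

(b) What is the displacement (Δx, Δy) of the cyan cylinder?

(-1.6, -1.8)

The cyan cylinder was at about (11.3, 7.4) and moved to about (9.7, 5.6).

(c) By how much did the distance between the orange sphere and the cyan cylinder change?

-1.3

Before: roughly 9.4 units apart; after: 8.1. That's 1.3 units closer together.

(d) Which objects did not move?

the yellow cube and the brown capsule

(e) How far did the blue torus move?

3.6

The blue torus was near (5.1, 5.8) before and (7.3, 3.0) after, so it travelled √(2.2² + 2.8²) ≈ 3.6 units.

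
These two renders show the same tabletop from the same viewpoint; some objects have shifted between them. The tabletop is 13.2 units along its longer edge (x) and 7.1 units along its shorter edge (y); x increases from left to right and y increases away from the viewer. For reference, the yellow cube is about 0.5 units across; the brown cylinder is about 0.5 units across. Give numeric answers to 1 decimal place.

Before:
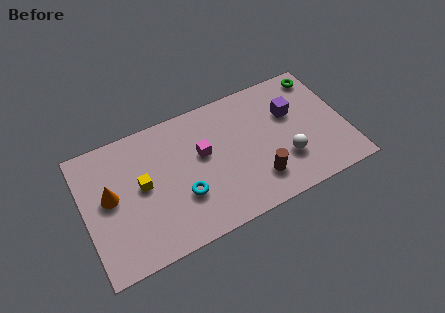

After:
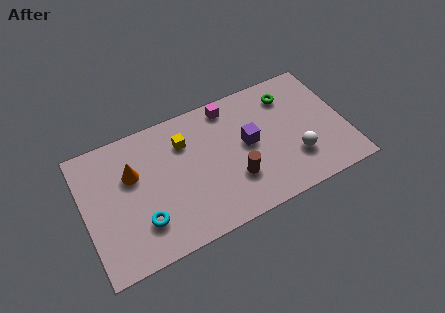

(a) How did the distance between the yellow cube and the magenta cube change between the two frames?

-0.5

The distance was about 3.1 in the first image and 2.6 in the second, so they moved 0.5 units closer together.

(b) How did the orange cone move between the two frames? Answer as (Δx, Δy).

(1.2, 0.7)

The orange cone started near (1.3, 3.9) and ended near (2.5, 4.6).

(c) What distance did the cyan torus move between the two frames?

2.2

The cyan torus moved from about (4.8, 2.4) to (2.7, 1.9), a distance of √(2.1² + 0.5²) ≈ 2.2.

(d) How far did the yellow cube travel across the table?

2.7

The yellow cube moved from about (2.9, 3.8) to (5.2, 5.2), a distance of √(2.3² + 1.4²) ≈ 2.7.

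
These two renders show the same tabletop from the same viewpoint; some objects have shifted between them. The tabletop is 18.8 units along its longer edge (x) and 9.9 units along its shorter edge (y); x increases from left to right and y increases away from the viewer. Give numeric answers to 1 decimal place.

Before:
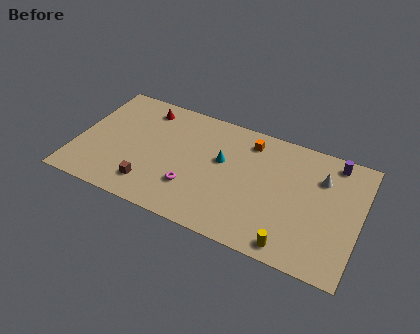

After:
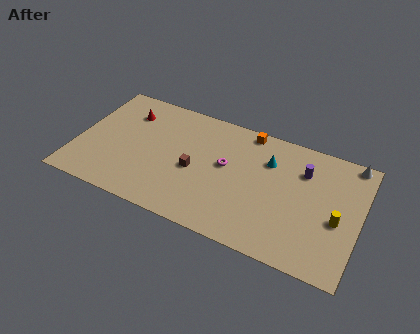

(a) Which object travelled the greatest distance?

the yellow cylinder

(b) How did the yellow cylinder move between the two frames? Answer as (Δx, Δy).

(2.7, 3.1)

From the two frames, the yellow cylinder sits at roughly (14.7, 1.1) before and (17.4, 4.2) after.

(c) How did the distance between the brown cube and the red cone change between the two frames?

-0.6

Before: roughly 6.4 units apart; after: 5.8. That's 0.6 units closer together.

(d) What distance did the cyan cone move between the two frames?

3.2

The cyan cone moved from about (9.6, 5.9) to (12.6, 7.1), a distance of √(3.0² + 1.2²) ≈ 3.2.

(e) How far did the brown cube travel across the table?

3.6

From (5.2, 2.0) to (7.9, 4.4), the brown cube covered √(2.7² + 2.4²) ≈ 3.6 units.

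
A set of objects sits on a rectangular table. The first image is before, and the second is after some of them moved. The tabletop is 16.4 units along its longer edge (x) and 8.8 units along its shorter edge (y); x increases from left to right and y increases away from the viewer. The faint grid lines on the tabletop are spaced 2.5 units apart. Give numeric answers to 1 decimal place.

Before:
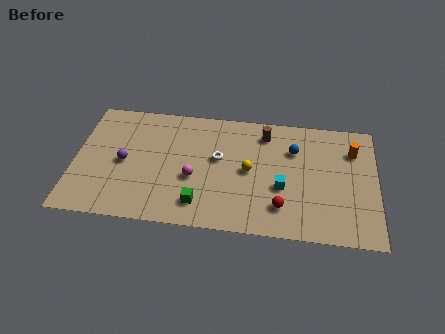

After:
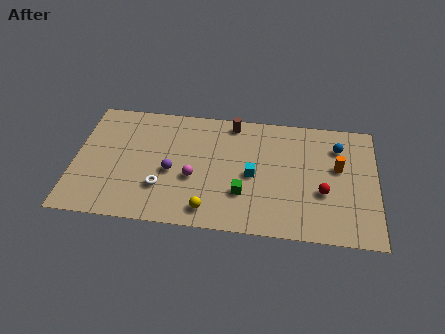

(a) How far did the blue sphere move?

2.5

From (11.9, 6.2) to (14.3, 6.7), the blue sphere covered √(2.4² + 0.5²) ≈ 2.5 units.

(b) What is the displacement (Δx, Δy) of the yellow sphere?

(-2.1, -3.1)

The yellow sphere was at about (9.5, 4.4) and moved to about (7.4, 1.3).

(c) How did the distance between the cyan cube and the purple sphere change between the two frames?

-4.2

They were about 8.6 units apart before and 4.4 after — 4.2 units closer together.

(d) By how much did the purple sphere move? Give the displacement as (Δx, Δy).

(2.6, -0.4)

The purple sphere started near (2.7, 4.2) and ended near (5.3, 3.8).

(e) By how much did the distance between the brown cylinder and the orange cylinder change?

+1.5

Before: roughly 4.9 units apart; after: 6.4. That's 1.5 units further apart.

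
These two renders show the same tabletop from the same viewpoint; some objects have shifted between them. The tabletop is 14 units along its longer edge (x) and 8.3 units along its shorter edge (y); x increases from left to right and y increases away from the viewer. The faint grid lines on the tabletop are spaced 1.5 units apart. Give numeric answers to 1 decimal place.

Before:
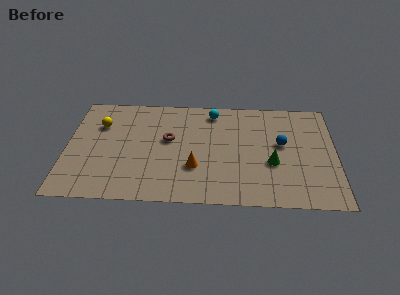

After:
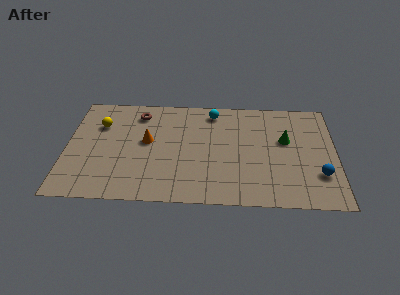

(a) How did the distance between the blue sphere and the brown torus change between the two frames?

+4.5

The distance was about 5.9 in the first image and 10.4 in the second, so they moved 4.5 units further apart.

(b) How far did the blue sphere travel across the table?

3.0

The blue sphere was near (11.2, 4.7) before and (13.1, 2.4) after, so it travelled √(1.9² + 2.3²) ≈ 3.0 units.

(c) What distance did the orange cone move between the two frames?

3.1

The orange cone was near (6.7, 2.7) before and (4.2, 4.6) after, so it travelled √(2.5² + 1.9²) ≈ 3.1 units.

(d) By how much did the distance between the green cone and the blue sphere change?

+1.5

Before: roughly 1.6 units apart; after: 3.1. That's 1.5 units further apart.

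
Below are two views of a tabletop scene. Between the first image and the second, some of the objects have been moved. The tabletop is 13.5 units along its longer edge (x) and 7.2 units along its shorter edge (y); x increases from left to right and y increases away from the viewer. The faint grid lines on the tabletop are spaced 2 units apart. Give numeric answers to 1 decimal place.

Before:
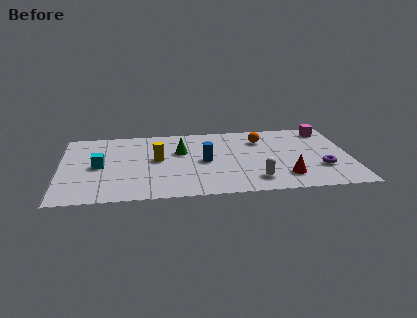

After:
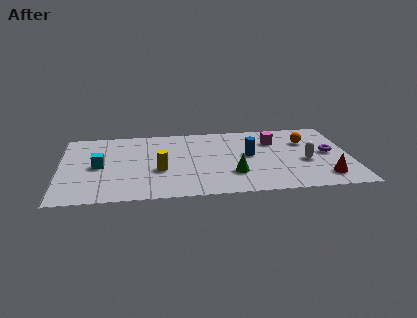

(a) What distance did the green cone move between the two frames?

3.5

The green cone was near (5.6, 4.6) before and (8.0, 2.1) after, so it travelled √(2.4² + 2.5²) ≈ 3.5 units.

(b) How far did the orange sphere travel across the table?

2.1

The orange sphere moved from about (9.4, 5.4) to (11.5, 5.0), a distance of √(2.1² + 0.4²) ≈ 2.1.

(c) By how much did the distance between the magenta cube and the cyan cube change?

-2.6

They were about 11.0 units apart before and 8.4 after — 2.6 units closer together.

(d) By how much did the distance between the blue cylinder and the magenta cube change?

-4.6

The distance was about 6.4 in the first image and 1.8 in the second, so they moved 4.6 units closer together.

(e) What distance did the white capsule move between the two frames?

2.9

The white capsule was near (9.0, 1.4) before and (11.4, 3.0) after, so it travelled √(2.4² + 1.6²) ≈ 2.9 units.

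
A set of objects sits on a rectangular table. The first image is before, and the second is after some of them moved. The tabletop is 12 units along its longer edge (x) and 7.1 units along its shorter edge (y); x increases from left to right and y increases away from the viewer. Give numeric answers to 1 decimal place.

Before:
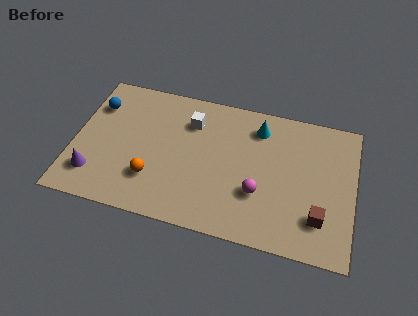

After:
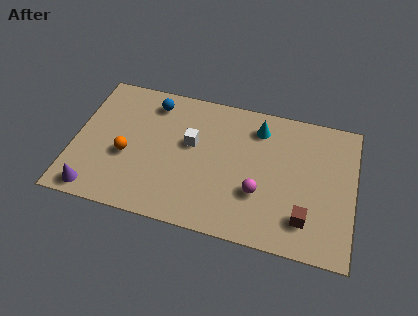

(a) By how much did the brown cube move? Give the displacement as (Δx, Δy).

(-0.6, -0.2)

The brown cube was at about (10.6, 1.8) and moved to about (10.0, 1.6).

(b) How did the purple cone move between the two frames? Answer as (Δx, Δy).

(0.1, -0.8)

The purple cone started near (1.0, 1.6) and ended near (1.1, 0.8).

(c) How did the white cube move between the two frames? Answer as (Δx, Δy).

(0.1, -1.1)

The white cube started near (4.9, 5.3) and ended near (5.0, 4.2).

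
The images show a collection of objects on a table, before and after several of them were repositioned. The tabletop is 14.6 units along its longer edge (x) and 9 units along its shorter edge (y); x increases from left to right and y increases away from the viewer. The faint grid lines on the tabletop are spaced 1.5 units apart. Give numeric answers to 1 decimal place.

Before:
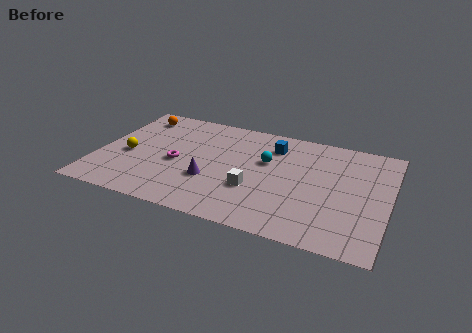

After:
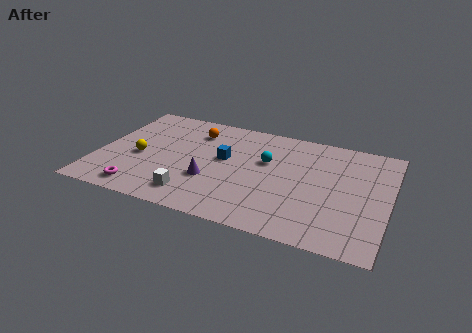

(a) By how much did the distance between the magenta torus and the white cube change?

-1.5

Before: roughly 4.1 units apart; after: 2.6. That's 1.5 units closer together.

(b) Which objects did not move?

the cyan sphere and the purple cone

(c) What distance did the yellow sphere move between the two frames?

0.6

The yellow sphere moved from about (1.5, 3.9) to (2.1, 3.9), a distance of √(0.6² + 0.0²) ≈ 0.6.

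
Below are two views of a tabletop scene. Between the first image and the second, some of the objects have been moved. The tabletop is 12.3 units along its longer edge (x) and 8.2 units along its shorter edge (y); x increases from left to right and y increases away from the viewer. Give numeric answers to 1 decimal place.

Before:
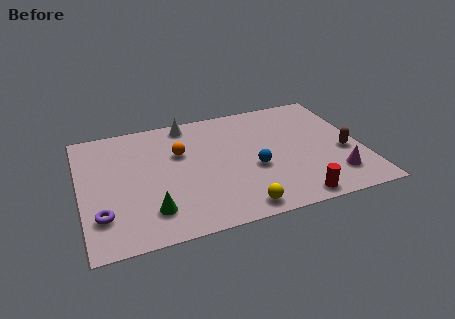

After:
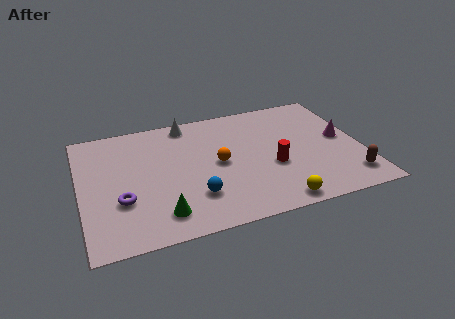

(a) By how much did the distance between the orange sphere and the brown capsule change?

-1.3

They were about 7.4 units apart before and 6.1 after — 1.3 units closer together.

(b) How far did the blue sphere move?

2.9

The blue sphere was near (7.5, 3.3) before and (4.8, 2.2) after, so it travelled √(2.7² + 1.1²) ≈ 2.9 units.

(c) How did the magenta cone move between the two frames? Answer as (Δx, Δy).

(0.6, 2.5)

The magenta cone started near (10.9, 1.8) and ended near (11.5, 4.3).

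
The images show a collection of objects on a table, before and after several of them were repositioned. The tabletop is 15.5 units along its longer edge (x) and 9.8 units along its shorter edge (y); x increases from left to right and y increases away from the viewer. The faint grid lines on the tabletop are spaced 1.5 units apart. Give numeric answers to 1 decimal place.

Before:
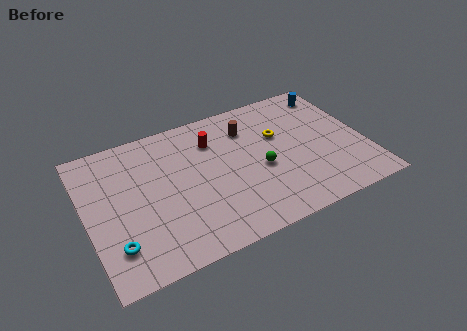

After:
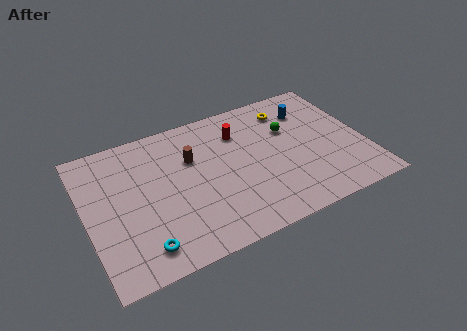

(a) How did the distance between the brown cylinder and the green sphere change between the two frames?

+2.3

Before: roughly 3.2 units apart; after: 5.5. That's 2.3 units further apart.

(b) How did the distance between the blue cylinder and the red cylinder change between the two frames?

-3.1

They were about 7.1 units apart before and 4.0 after — 3.1 units closer together.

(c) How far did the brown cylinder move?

3.4

From (9.3, 7.4) to (6.0, 6.5), the brown cylinder covered √(3.3² + 0.9²) ≈ 3.4 units.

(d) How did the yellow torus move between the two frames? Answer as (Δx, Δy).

(0.8, 1.7)

From the two frames, the yellow torus sits at roughly (10.9, 6.2) before and (11.7, 7.9) after.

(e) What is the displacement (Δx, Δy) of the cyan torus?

(1.4, -0.7)

From the two frames, the cyan torus sits at roughly (1.3, 2.3) before and (2.7, 1.6) after.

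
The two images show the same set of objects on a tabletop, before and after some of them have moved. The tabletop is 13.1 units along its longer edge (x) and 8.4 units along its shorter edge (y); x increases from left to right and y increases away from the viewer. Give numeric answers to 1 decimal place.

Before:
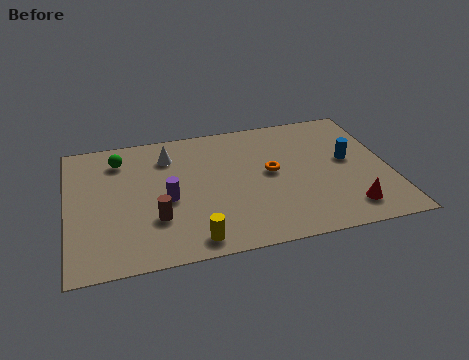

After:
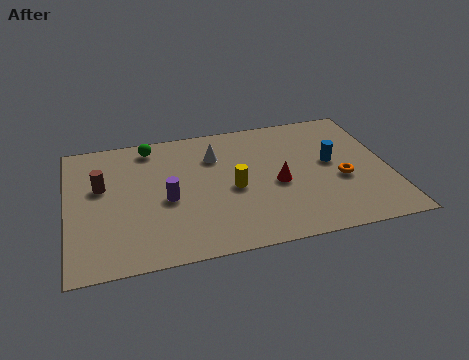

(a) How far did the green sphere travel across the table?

1.4

From (2.2, 6.7) to (3.5, 7.3), the green sphere covered √(1.3² + 0.6²) ≈ 1.4 units.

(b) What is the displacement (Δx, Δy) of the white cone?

(1.9, -0.4)

From the two frames, the white cone sits at roughly (4.2, 6.5) before and (6.1, 6.1) after.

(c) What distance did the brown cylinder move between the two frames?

3.3

The brown cylinder moved from about (3.5, 2.6) to (1.4, 5.1), a distance of √(2.1² + 2.5²) ≈ 3.3.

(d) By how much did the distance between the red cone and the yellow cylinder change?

-4.5

The distance was about 6.3 in the first image and 1.8 in the second, so they moved 4.5 units closer together.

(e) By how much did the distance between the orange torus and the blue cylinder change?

-2.0

The distance was about 3.2 in the first image and 1.2 in the second, so they moved 2.0 units closer together.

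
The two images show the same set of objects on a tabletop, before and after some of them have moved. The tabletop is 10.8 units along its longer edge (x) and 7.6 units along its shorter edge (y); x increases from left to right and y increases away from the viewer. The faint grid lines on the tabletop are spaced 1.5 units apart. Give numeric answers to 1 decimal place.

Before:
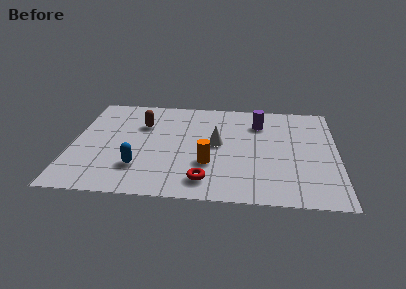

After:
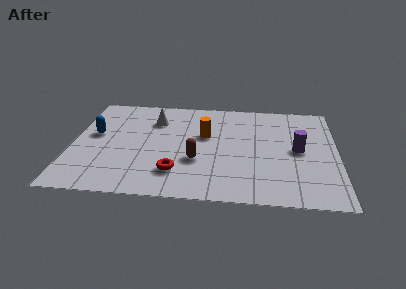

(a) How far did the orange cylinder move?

2.1

The orange cylinder moved from about (5.6, 2.5) to (5.4, 4.6), a distance of √(0.2² + 2.1²) ≈ 2.1.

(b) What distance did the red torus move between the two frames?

1.3

The red torus was near (5.5, 1.3) before and (4.3, 1.8) after, so it travelled √(1.2² + 0.5²) ≈ 1.3 units.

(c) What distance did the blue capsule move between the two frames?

3.0

The blue capsule was near (2.8, 2.0) before and (0.9, 4.3) after, so it travelled √(1.9² + 2.3²) ≈ 3.0 units.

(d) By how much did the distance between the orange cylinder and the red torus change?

+1.8

The distance was about 1.2 in the first image and 3.0 in the second, so they moved 1.8 units further apart.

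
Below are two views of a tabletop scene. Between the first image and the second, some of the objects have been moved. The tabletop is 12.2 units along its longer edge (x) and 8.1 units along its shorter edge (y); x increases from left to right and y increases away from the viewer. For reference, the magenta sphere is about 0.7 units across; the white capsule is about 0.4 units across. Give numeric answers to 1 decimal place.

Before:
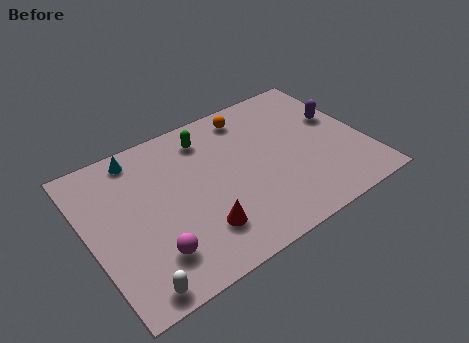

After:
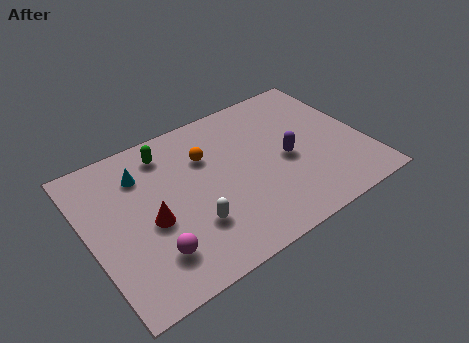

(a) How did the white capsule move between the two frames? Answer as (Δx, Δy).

(2.8, 1.6)

The white capsule started near (1.4, 0.8) and ended near (4.2, 2.4).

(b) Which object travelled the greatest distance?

the white capsule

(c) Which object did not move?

the magenta sphere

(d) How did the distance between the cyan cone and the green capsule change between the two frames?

-1.7

Before: roughly 3.0 units apart; after: 1.3. That's 1.7 units closer together.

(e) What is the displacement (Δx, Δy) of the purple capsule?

(-2.6, -1.2)

The purple capsule started near (11.3, 4.9) and ended near (8.7, 3.7).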